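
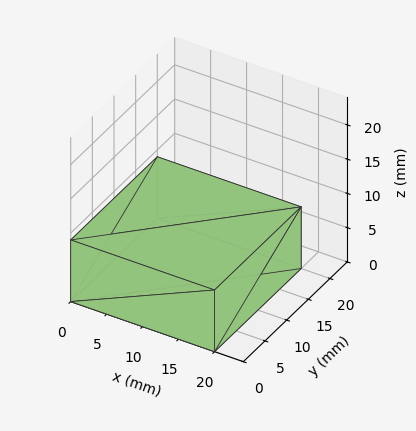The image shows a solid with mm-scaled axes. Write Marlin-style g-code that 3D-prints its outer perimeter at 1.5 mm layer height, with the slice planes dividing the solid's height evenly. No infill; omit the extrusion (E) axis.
Reading the render: the shape is a rectangular box, roughly 20 × 20 mm footprint and 9 mm tall (dimensions read to the nearest mm from the axis ticks). For the g-code, the solid's height is divided into equal slices at the stated Δz and each level perimeter traced with G1 moves after a G0 lift.

; perimeter-only toolpath
G21 ; units = mm
G90 ; absolute positioning
G28 ; home
; layer 1
G0 Z1.5
G0 X0.0 Y0.0
G1 X20.0 Y0.0
G1 X20.0 Y20.0
G1 X0.0 Y20.0
G1 X0.0 Y0.0
; layer 2
G0 Z3.0
G0 X0.0 Y0.0
G1 X20.0 Y0.0
G1 X20.0 Y20.0
G1 X0.0 Y20.0
G1 X0.0 Y0.0
; layer 3
G0 Z4.5
G0 X0.0 Y0.0
G1 X20.0 Y0.0
G1 X20.0 Y20.0
G1 X0.0 Y20.0
G1 X0.0 Y0.0
; layer 4
G0 Z6.0
G0 X0.0 Y0.0
G1 X20.0 Y0.0
G1 X20.0 Y20.0
G1 X0.0 Y20.0
G1 X0.0 Y0.0
; layer 5
G0 Z7.5
G0 X0.0 Y0.0
G1 X20.0 Y0.0
G1 X20.0 Y20.0
G1 X0.0 Y20.0
G1 X0.0 Y0.0
; layer 6
G0 Z9.0
G0 X0.0 Y0.0
G1 X20.0 Y0.0
G1 X20.0 Y20.0
G1 X0.0 Y20.0
G1 X0.0 Y0.0
M2 ; end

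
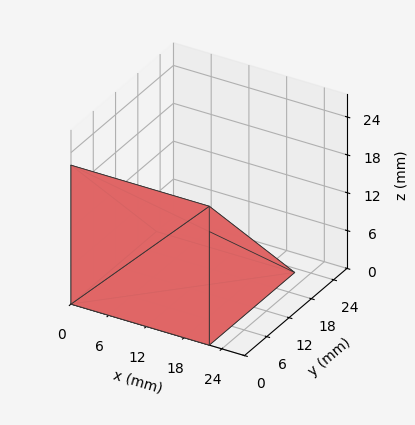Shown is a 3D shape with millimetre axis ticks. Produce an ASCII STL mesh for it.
Reading the render: the shape is a wedge (ramp): 22 × 23 mm base, rising to 22 mm along the y=0 edge and sloping linearly to z=0 at y=23 (dimensions read to the nearest mm from the axis ticks). For the STL, each face is triangulated and given an outward normal.

solid part
  facet normal 0.0000 0.0000 -1.0000
    outer loop
      vertex 22.000 23.000 0.000
      vertex 22.000 0.000 0.000
      vertex 0.000 0.000 0.000
    endloop
  endfacet
  facet normal 0.0000 0.0000 -1.0000
    outer loop
      vertex 0.000 23.000 0.000
      vertex 22.000 23.000 0.000
      vertex 0.000 0.000 0.000
    endloop
  endfacet
  facet normal 0.0000 -1.0000 0.0000
    outer loop
      vertex 0.000 0.000 0.000
      vertex 22.000 0.000 0.000
      vertex 22.000 0.000 22.000
    endloop
  endfacet
  facet normal 0.0000 -1.0000 0.0000
    outer loop
      vertex 0.000 0.000 0.000
      vertex 22.000 0.000 22.000
      vertex 0.000 0.000 22.000
    endloop
  endfacet
  facet normal 0.0000 0.6912 0.7226
    outer loop
      vertex 0.000 0.000 22.000
      vertex 22.000 0.000 22.000
      vertex 22.000 23.000 0.000
    endloop
  endfacet
  facet normal 0.0000 0.6912 0.7226
    outer loop
      vertex 0.000 0.000 22.000
      vertex 22.000 23.000 0.000
      vertex 0.000 23.000 0.000
    endloop
  endfacet
  facet normal -1.0000 0.0000 0.0000
    outer loop
      vertex 0.000 0.000 22.000
      vertex 0.000 23.000 0.000
      vertex 0.000 0.000 0.000
    endloop
  endfacet
  facet normal 1.0000 0.0000 0.0000
    outer loop
      vertex 22.000 0.000 0.000
      vertex 22.000 23.000 0.000
      vertex 22.000 0.000 22.000
    endloop
  endfacet
endsolid part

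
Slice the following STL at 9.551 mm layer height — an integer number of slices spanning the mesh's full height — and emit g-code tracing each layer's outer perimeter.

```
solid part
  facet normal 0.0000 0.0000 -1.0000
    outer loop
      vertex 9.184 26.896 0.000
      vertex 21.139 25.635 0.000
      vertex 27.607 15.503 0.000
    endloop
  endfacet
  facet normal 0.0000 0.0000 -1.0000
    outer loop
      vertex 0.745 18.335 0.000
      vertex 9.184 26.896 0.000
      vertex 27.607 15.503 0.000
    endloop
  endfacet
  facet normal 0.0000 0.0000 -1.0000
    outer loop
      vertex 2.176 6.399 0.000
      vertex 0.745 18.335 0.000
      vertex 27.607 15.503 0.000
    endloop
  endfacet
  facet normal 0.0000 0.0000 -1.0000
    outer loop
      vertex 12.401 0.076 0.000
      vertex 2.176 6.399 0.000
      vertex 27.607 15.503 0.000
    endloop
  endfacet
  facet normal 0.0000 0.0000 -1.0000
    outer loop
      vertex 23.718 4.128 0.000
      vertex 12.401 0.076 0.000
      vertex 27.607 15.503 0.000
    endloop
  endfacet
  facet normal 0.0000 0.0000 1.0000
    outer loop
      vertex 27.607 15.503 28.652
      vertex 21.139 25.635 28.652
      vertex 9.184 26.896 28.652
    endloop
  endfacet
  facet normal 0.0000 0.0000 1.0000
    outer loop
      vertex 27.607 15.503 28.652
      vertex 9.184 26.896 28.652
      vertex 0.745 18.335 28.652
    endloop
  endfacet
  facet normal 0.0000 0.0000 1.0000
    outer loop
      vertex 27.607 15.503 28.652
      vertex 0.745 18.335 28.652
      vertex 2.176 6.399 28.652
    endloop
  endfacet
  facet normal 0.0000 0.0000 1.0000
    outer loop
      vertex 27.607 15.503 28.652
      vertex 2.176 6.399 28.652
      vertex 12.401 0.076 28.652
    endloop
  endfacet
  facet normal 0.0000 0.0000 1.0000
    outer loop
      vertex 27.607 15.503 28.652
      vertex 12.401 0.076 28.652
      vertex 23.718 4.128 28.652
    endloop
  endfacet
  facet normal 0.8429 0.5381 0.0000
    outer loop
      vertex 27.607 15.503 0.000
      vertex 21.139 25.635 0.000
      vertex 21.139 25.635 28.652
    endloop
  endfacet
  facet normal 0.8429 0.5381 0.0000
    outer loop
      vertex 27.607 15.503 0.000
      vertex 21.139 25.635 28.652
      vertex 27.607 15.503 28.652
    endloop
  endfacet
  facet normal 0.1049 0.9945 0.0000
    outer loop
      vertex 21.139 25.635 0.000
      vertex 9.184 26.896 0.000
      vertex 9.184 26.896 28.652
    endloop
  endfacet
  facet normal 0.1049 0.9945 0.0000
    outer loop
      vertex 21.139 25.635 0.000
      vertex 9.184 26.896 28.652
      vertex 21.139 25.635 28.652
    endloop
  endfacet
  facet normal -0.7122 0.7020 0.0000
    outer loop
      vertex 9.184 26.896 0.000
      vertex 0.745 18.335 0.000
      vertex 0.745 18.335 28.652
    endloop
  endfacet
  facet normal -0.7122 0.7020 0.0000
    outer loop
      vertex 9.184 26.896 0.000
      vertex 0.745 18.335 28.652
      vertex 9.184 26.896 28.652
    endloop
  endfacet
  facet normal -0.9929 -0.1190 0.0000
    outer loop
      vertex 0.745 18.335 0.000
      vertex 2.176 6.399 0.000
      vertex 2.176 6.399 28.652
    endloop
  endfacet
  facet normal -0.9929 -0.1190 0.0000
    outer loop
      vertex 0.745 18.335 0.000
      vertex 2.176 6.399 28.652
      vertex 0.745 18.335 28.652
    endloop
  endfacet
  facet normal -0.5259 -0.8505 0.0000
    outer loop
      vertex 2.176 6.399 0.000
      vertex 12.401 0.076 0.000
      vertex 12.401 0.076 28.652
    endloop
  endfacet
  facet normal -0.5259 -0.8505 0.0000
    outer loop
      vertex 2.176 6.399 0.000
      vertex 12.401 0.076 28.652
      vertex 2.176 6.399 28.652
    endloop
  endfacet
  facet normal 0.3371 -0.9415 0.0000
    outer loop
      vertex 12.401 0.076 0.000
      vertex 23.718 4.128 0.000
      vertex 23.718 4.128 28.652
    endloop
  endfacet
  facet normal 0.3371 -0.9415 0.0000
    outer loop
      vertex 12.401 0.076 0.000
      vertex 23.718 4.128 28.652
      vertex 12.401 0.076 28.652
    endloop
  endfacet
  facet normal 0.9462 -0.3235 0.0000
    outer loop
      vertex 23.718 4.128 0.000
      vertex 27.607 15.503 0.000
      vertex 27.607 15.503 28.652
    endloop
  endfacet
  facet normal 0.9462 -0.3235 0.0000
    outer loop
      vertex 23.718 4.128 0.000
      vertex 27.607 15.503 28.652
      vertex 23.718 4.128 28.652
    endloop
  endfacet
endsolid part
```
; perimeter-only toolpath
G21 ; units = mm
G90 ; absolute positioning
G28 ; home
; layer 1
G0 Z9.551
G0 X27.607 Y15.503
G1 X21.139 Y25.635
G1 X9.184 Y26.896
G1 X0.745 Y18.335
G1 X2.176 Y6.399
G1 X12.401 Y0.076
G1 X23.718 Y4.128
G1 X27.607 Y15.503
; layer 2
G0 Z19.101
G0 X27.607 Y15.503
G1 X21.139 Y25.635
G1 X9.184 Y26.896
G1 X0.745 Y18.335
G1 X2.176 Y6.399
G1 X12.401 Y0.076
G1 X23.718 Y4.128
G1 X27.607 Y15.503
; layer 3
G0 Z28.652
G0 X27.607 Y15.503
G1 X21.139 Y25.635
G1 X9.184 Y26.896
G1 X0.745 Y18.335
G1 X2.176 Y6.399
G1 X12.401 Y0.076
G1 X23.718 Y4.128
G1 X27.607 Y15.503
M2 ; end

The solid is a regular 7-sided prism (a cylinder approximated with 7 flat sides), circumscribed radius ≈ 13.9 mm, height ≈ 28.7 mm. Slicing at Δz = 9.551 mm — 3 equal slices spanning the solid's height, so layer i sits at z = i·h/3 — gives 3 non-empty perimeters. Each is a 7-segment closed polygon; G0 lifts to the layer z and rapids to the start vertex, then G1 traces the edges.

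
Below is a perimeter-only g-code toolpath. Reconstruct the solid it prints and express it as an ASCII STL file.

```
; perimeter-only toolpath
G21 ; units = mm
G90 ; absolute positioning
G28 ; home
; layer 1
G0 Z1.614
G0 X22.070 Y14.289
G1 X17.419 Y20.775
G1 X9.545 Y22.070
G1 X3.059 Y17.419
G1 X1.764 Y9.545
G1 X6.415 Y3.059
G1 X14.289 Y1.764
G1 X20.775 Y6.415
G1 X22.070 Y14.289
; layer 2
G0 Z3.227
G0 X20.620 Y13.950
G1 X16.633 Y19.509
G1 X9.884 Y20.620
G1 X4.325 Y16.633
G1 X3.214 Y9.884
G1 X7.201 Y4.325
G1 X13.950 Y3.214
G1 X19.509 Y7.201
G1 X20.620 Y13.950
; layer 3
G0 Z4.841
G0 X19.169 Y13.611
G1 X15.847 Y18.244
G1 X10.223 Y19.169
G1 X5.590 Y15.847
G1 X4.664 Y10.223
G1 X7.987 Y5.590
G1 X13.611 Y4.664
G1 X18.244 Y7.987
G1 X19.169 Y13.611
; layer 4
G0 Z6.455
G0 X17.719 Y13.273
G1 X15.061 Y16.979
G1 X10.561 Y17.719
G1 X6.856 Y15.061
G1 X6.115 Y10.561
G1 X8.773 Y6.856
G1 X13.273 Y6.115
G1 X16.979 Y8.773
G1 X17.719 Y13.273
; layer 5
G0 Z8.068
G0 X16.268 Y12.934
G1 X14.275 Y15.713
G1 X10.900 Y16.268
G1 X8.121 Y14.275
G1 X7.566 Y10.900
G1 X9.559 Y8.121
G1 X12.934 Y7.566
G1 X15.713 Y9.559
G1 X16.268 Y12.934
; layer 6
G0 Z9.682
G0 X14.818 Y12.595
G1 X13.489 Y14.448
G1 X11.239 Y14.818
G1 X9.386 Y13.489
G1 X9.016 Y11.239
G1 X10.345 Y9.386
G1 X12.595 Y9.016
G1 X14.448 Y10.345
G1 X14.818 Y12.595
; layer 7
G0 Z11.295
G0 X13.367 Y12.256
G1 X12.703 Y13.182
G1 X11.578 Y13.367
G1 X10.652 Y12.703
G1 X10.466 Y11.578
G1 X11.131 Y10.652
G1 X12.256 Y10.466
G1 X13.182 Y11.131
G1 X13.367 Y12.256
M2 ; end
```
solid part
  facet normal 0.0000 0.0000 -1.0000
    outer loop
      vertex 9.206 23.521 0.000
      vertex 18.205 22.040 0.000
      vertex 23.521 14.628 0.000
    endloop
  endfacet
  facet normal 0.0000 0.0000 -1.0000
    outer loop
      vertex 1.794 18.205 0.000
      vertex 9.206 23.521 0.000
      vertex 23.521 14.628 0.000
    endloop
  endfacet
  facet normal 0.0000 0.0000 -1.0000
    outer loop
      vertex 0.313 9.206 0.000
      vertex 1.794 18.205 0.000
      vertex 23.521 14.628 0.000
    endloop
  endfacet
  facet normal 0.0000 0.0000 -1.0000
    outer loop
      vertex 5.629 1.794 0.000
      vertex 0.313 9.206 0.000
      vertex 23.521 14.628 0.000
    endloop
  endfacet
  facet normal 0.0000 0.0000 -1.0000
    outer loop
      vertex 14.628 0.313 0.000
      vertex 5.629 1.794 0.000
      vertex 23.521 14.628 0.000
    endloop
  endfacet
  facet normal 0.0000 0.0000 -1.0000
    outer loop
      vertex 22.040 5.629 0.000
      vertex 14.628 0.313 0.000
      vertex 23.521 14.628 0.000
    endloop
  endfacet
  facet normal 0.6183 0.4434 0.6489
    outer loop
      vertex 23.521 14.628 0.000
      vertex 18.205 22.040 0.000
      vertex 11.917 11.917 12.909
    endloop
  endfacet
  facet normal 0.1236 0.7508 0.6489
    outer loop
      vertex 18.205 22.040 0.000
      vertex 9.206 23.521 0.000
      vertex 11.917 11.917 12.909
    endloop
  endfacet
  facet normal -0.4434 0.6183 0.6489
    outer loop
      vertex 9.206 23.521 0.000
      vertex 1.794 18.205 0.000
      vertex 11.917 11.917 12.909
    endloop
  endfacet
  facet normal -0.7508 0.1236 0.6489
    outer loop
      vertex 1.794 18.205 0.000
      vertex 0.313 9.206 0.000
      vertex 11.917 11.917 12.909
    endloop
  endfacet
  facet normal -0.6183 -0.4434 0.6489
    outer loop
      vertex 0.313 9.206 0.000
      vertex 5.629 1.794 0.000
      vertex 11.917 11.917 12.909
    endloop
  endfacet
  facet normal -0.1236 -0.7508 0.6489
    outer loop
      vertex 5.629 1.794 0.000
      vertex 14.628 0.313 0.000
      vertex 11.917 11.917 12.909
    endloop
  endfacet
  facet normal 0.4434 -0.6183 0.6489
    outer loop
      vertex 14.628 0.313 0.000
      vertex 22.040 5.629 0.000
      vertex 11.917 11.917 12.909
    endloop
  endfacet
  facet normal 0.7508 -0.1236 0.6489
    outer loop
      vertex 22.040 5.629 0.000
      vertex 23.521 14.628 0.000
      vertex 11.917 11.917 12.909
    endloop
  endfacet
endsolid part

The G0 Z moves step by Δz≈1.614 mm. The G1 loops shrink linearly with z, so the solid tapers from its base footprint up to z≈12.9. Closing with a flat bottom cap and the tapered top and triangulating gives 14 facets — a regular 8-sided pyramid, base circumscribed radius ≈ 11.9 mm, apex at z ≈ 12.9 mm.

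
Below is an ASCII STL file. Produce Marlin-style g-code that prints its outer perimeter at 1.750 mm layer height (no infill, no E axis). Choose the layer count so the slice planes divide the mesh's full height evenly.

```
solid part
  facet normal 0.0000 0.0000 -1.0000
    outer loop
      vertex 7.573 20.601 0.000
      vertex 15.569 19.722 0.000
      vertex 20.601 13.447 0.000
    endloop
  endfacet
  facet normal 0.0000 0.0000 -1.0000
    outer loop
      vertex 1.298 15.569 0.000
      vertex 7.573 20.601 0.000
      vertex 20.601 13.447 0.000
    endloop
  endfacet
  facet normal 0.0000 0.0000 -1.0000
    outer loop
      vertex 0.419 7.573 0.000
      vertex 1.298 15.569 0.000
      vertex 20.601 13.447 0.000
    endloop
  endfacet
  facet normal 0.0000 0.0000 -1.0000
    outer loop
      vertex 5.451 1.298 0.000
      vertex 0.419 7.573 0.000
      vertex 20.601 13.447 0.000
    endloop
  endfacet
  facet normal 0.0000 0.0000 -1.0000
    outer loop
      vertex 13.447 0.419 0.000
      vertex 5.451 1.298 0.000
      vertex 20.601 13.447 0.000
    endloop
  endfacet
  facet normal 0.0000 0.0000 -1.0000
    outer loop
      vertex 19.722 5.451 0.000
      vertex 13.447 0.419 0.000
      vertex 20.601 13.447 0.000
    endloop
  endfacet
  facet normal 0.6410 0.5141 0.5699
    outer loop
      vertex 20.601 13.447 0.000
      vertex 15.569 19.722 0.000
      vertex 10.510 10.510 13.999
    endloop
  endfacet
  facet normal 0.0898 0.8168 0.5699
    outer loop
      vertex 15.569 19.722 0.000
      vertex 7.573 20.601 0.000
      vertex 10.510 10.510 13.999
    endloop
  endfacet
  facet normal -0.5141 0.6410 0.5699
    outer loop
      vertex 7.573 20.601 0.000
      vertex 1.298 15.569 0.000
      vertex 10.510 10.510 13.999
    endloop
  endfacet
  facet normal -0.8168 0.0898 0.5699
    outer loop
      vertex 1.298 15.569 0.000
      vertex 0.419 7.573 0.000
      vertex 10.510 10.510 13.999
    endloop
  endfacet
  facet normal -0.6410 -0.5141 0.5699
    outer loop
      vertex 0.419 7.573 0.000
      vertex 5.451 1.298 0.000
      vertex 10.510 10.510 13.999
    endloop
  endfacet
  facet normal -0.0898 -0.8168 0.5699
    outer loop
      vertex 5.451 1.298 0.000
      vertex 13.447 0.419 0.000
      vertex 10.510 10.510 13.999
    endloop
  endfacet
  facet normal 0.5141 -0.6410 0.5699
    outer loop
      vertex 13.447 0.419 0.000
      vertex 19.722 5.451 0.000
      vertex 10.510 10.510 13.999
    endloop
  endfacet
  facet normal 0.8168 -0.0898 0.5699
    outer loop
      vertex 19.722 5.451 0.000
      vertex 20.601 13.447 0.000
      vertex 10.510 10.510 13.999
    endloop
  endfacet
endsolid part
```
; perimeter-only toolpath
G21 ; units = mm
G90 ; absolute positioning
G28 ; home
; layer 1
G0 Z1.750
G0 X19.340 Y13.080
G1 X14.937 Y18.570
G1 X7.940 Y19.340
G1 X2.450 Y14.937
G1 X1.680 Y7.940
G1 X6.083 Y2.450
G1 X13.080 Y1.680
G1 X18.570 Y6.083
G1 X19.340 Y13.080
; layer 2
G0 Z3.500
G0 X18.078 Y12.713
G1 X14.304 Y17.419
G1 X8.307 Y18.078
G1 X3.601 Y14.304
G1 X2.942 Y8.307
G1 X6.716 Y3.601
G1 X12.713 Y2.942
G1 X17.419 Y6.716
G1 X18.078 Y12.713
; layer 3
G0 Z5.250
G0 X16.817 Y12.346
G1 X13.672 Y16.268
G1 X8.674 Y16.817
G1 X4.753 Y13.672
G1 X4.203 Y8.674
G1 X7.348 Y4.753
G1 X12.346 Y4.203
G1 X16.268 Y7.348
G1 X16.817 Y12.346
; layer 4
G0 Z7.000
G0 X15.555 Y11.979
G1 X13.040 Y15.116
G1 X9.041 Y15.555
G1 X5.904 Y13.040
G1 X5.465 Y9.041
G1 X7.980 Y5.904
G1 X11.979 Y5.465
G1 X15.116 Y7.980
G1 X15.555 Y11.979
; layer 5
G0 Z8.749
G0 X14.294 Y11.611
G1 X12.407 Y13.965
G1 X9.409 Y14.294
G1 X7.055 Y12.407
G1 X6.726 Y9.409
G1 X8.613 Y7.055
G1 X11.611 Y6.726
G1 X13.965 Y8.613
G1 X14.294 Y11.611
; layer 6
G0 Z10.499
G0 X13.033 Y11.244
G1 X11.775 Y12.813
G1 X9.776 Y13.033
G1 X8.207 Y11.775
G1 X7.987 Y9.776
G1 X9.245 Y8.207
G1 X11.244 Y7.987
G1 X12.813 Y9.245
G1 X13.033 Y11.244
; layer 7
G0 Z12.249
G0 X11.771 Y10.877
G1 X11.142 Y11.662
G1 X10.143 Y11.771
G1 X9.358 Y11.142
G1 X9.249 Y10.143
G1 X9.878 Y9.358
G1 X10.877 Y9.249
G1 X11.662 Y9.878
G1 X11.771 Y10.877
M2 ; end

The solid is a regular 8-sided pyramid, base circumscribed radius ≈ 10.5 mm, apex at z ≈ 14 mm. Slicing at Δz = 1.750 mm — 8 equal slices spanning the solid's height, so layer i sits at z = i·h/8 — gives 7 non-empty perimeters. Each is a 8-segment closed polygon; G0 lifts to the layer z and rapids to the start vertex, then G1 traces the edges. The cross-section shrinks linearly with z (the slice at the apex is degenerate and omitted).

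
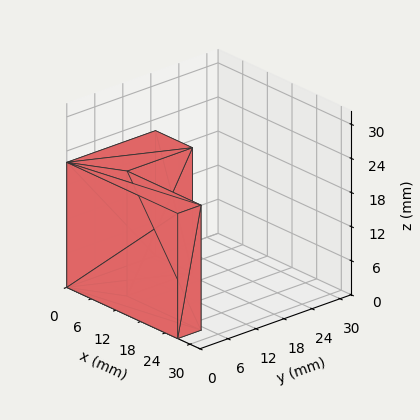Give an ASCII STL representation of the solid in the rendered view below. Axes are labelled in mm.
Reading the render: the shape is an L-shaped prism: outer 27 × 19 mm, arm thicknesses ≈ 5 mm (horizontal) and 9 mm (vertical), extruded 22 mm in z (dimensions read to the nearest mm from the axis ticks). For the STL, each face is triangulated and given an outward normal.

solid part
  facet normal 0.0000 0.0000 -1.0000
    outer loop
      vertex 27.0 5.0 0.0
      vertex 27.0 0.0 0.0
      vertex 0.0 0.0 0.0
    endloop
  endfacet
  facet normal 0.0000 0.0000 -1.0000
    outer loop
      vertex 9.0 5.0 0.0
      vertex 27.0 5.0 0.0
      vertex 0.0 0.0 0.0
    endloop
  endfacet
  facet normal 0.0000 0.0000 -1.0000
    outer loop
      vertex 9.0 19.0 0.0
      vertex 9.0 5.0 0.0
      vertex 0.0 0.0 0.0
    endloop
  endfacet
  facet normal 0.0000 0.0000 -1.0000
    outer loop
      vertex 0.0 19.0 0.0
      vertex 9.0 19.0 0.0
      vertex 0.0 0.0 0.0
    endloop
  endfacet
  facet normal 0.0000 0.0000 1.0000
    outer loop
      vertex 0.0 0.0 22.0
      vertex 27.0 0.0 22.0
      vertex 27.0 5.0 22.0
    endloop
  endfacet
  facet normal 0.0000 0.0000 1.0000
    outer loop
      vertex 0.0 0.0 22.0
      vertex 27.0 5.0 22.0
      vertex 9.0 5.0 22.0
    endloop
  endfacet
  facet normal 0.0000 0.0000 1.0000
    outer loop
      vertex 0.0 0.0 22.0
      vertex 9.0 5.0 22.0
      vertex 9.0 19.0 22.0
    endloop
  endfacet
  facet normal 0.0000 0.0000 1.0000
    outer loop
      vertex 0.0 0.0 22.0
      vertex 9.0 19.0 22.0
      vertex 0.0 19.0 22.0
    endloop
  endfacet
  facet normal 0.0000 -1.0000 0.0000
    outer loop
      vertex 0.0 0.0 0.0
      vertex 27.0 0.0 0.0
      vertex 27.0 0.0 22.0
    endloop
  endfacet
  facet normal 0.0000 -1.0000 0.0000
    outer loop
      vertex 0.0 0.0 0.0
      vertex 27.0 0.0 22.0
      vertex 0.0 0.0 22.0
    endloop
  endfacet
  facet normal 1.0000 0.0000 0.0000
    outer loop
      vertex 27.0 0.0 0.0
      vertex 27.0 5.0 0.0
      vertex 27.0 5.0 22.0
    endloop
  endfacet
  facet normal 1.0000 0.0000 0.0000
    outer loop
      vertex 27.0 0.0 0.0
      vertex 27.0 5.0 22.0
      vertex 27.0 0.0 22.0
    endloop
  endfacet
  facet normal 0.0000 1.0000 0.0000
    outer loop
      vertex 27.0 5.0 0.0
      vertex 9.0 5.0 0.0
      vertex 9.0 5.0 22.0
    endloop
  endfacet
  facet normal 0.0000 1.0000 0.0000
    outer loop
      vertex 27.0 5.0 0.0
      vertex 9.0 5.0 22.0
      vertex 27.0 5.0 22.0
    endloop
  endfacet
  facet normal 1.0000 0.0000 0.0000
    outer loop
      vertex 9.0 5.0 0.0
      vertex 9.0 19.0 0.0
      vertex 9.0 19.0 22.0
    endloop
  endfacet
  facet normal 1.0000 0.0000 0.0000
    outer loop
      vertex 9.0 5.0 0.0
      vertex 9.0 19.0 22.0
      vertex 9.0 5.0 22.0
    endloop
  endfacet
  facet normal 0.0000 1.0000 0.0000
    outer loop
      vertex 9.0 19.0 0.0
      vertex 0.0 19.0 0.0
      vertex 0.0 19.0 22.0
    endloop
  endfacet
  facet normal 0.0000 1.0000 0.0000
    outer loop
      vertex 9.0 19.0 0.0
      vertex 0.0 19.0 22.0
      vertex 9.0 19.0 22.0
    endloop
  endfacet
  facet normal -1.0000 0.0000 0.0000
    outer loop
      vertex 0.0 19.0 0.0
      vertex 0.0 0.0 0.0
      vertex 0.0 0.0 22.0
    endloop
  endfacet
  facet normal -1.0000 0.0000 0.0000
    outer loop
      vertex 0.0 19.0 0.0
      vertex 0.0 0.0 22.0
      vertex 0.0 19.0 22.0
    endloop
  endfacet
endsolid part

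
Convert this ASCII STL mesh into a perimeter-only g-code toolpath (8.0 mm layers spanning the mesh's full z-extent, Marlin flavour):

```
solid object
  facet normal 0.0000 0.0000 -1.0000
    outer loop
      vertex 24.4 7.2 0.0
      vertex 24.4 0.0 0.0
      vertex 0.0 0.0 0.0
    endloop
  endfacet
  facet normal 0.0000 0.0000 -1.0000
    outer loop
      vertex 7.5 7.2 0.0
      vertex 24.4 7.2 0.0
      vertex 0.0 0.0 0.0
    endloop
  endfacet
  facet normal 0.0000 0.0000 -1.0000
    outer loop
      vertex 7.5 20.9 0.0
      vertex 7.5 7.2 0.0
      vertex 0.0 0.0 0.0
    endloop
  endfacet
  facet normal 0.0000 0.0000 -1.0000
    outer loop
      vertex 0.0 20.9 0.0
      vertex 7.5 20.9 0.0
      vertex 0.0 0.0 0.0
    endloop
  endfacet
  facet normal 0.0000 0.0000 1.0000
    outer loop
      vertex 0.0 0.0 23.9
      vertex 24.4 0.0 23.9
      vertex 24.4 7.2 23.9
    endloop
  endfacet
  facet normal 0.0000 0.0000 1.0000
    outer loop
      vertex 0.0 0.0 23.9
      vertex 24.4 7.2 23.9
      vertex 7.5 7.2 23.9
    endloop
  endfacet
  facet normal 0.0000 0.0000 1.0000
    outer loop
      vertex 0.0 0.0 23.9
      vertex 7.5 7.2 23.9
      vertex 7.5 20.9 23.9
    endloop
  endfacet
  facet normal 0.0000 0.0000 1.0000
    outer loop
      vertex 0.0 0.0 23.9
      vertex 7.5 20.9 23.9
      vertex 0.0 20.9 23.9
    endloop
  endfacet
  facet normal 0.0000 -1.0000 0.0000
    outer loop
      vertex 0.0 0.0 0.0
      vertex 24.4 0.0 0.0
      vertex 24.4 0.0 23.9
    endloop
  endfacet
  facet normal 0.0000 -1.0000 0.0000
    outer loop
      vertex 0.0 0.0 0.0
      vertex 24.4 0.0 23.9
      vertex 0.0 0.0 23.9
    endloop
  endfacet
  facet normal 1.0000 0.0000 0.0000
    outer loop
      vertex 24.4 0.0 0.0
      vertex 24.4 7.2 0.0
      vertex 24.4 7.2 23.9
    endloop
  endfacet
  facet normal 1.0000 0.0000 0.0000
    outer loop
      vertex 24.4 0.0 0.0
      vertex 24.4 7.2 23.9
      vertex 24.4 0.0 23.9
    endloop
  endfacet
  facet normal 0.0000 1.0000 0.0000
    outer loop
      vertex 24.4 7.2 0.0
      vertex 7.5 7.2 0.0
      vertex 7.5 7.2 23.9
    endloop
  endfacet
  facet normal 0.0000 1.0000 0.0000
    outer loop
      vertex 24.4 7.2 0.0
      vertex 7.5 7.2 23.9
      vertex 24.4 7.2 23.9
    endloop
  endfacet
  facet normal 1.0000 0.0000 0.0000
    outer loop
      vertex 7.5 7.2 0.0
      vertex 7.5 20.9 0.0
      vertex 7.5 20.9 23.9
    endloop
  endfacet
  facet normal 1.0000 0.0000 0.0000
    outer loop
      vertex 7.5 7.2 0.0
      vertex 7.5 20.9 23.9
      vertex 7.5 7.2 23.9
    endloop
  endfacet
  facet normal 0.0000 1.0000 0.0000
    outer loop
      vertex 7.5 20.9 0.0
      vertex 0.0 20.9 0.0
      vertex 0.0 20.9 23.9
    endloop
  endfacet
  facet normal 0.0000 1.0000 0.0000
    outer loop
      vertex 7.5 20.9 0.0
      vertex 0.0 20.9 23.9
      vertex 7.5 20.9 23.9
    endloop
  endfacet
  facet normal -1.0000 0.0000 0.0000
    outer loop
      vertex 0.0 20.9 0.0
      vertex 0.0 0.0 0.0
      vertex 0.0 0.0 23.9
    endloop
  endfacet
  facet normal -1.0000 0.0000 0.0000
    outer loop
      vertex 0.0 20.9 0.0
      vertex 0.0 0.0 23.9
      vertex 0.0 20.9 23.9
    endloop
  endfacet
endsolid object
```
; perimeter-only toolpath
G21 ; units = mm
G90 ; absolute positioning
G28 ; home
; layer 1
G0 Z8.0
G0 X0.0 Y0.0
G1 X24.4 Y0.0
G1 X24.4 Y7.2
G1 X7.5 Y7.2
G1 X7.5 Y20.9
G1 X0.0 Y20.9
G1 X0.0 Y0.0
; layer 2
G0 Z15.9
G0 X0.0 Y0.0
G1 X24.4 Y0.0
G1 X24.4 Y7.2
G1 X7.5 Y7.2
G1 X7.5 Y20.9
G1 X0.0 Y20.9
G1 X0.0 Y0.0
; layer 3
G0 Z23.9
G0 X0.0 Y0.0
G1 X24.4 Y0.0
G1 X24.4 Y7.2
G1 X7.5 Y7.2
G1 X7.5 Y20.9
G1 X0.0 Y20.9
G1 X0.0 Y0.0
M2 ; end

The solid is an L-shaped prism: outer 24.4 × 20.9 mm, arm thicknesses ≈ 7.2 mm (horizontal) and 7.5 mm (vertical), extruded 23.9 mm in z. Slicing at Δz = 8.0 mm — 3 equal slices spanning the solid's height, so layer i sits at z = i·h/3 — gives 3 non-empty perimeters. Each is a 6-segment closed polygon; G0 lifts to the layer z and rapids to the start vertex, then G1 traces the edges.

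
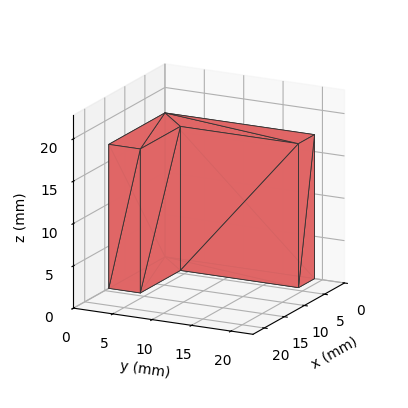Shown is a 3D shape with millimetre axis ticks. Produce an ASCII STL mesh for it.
Reading the render: the shape is an L-shaped prism: outer 14 × 19 mm, arm thicknesses ≈ 4 mm (horizontal) and 4 mm (vertical), extruded 17 mm in z (dimensions read to the nearest mm from the axis ticks). For the STL, each face is triangulated and given an outward normal.

solid part
  facet normal 0.0000 0.0000 -1.0000
    outer loop
      vertex 14.0 4.0 0.0
      vertex 14.0 0.0 0.0
      vertex 0.0 0.0 0.0
    endloop
  endfacet
  facet normal 0.0000 0.0000 -1.0000
    outer loop
      vertex 4.0 4.0 0.0
      vertex 14.0 4.0 0.0
      vertex 0.0 0.0 0.0
    endloop
  endfacet
  facet normal 0.0000 0.0000 -1.0000
    outer loop
      vertex 4.0 19.0 0.0
      vertex 4.0 4.0 0.0
      vertex 0.0 0.0 0.0
    endloop
  endfacet
  facet normal 0.0000 0.0000 -1.0000
    outer loop
      vertex 0.0 19.0 0.0
      vertex 4.0 19.0 0.0
      vertex 0.0 0.0 0.0
    endloop
  endfacet
  facet normal 0.0000 0.0000 1.0000
    outer loop
      vertex 0.0 0.0 17.0
      vertex 14.0 0.0 17.0
      vertex 14.0 4.0 17.0
    endloop
  endfacet
  facet normal 0.0000 0.0000 1.0000
    outer loop
      vertex 0.0 0.0 17.0
      vertex 14.0 4.0 17.0
      vertex 4.0 4.0 17.0
    endloop
  endfacet
  facet normal 0.0000 0.0000 1.0000
    outer loop
      vertex 0.0 0.0 17.0
      vertex 4.0 4.0 17.0
      vertex 4.0 19.0 17.0
    endloop
  endfacet
  facet normal 0.0000 0.0000 1.0000
    outer loop
      vertex 0.0 0.0 17.0
      vertex 4.0 19.0 17.0
      vertex 0.0 19.0 17.0
    endloop
  endfacet
  facet normal 0.0000 -1.0000 0.0000
    outer loop
      vertex 0.0 0.0 0.0
      vertex 14.0 0.0 0.0
      vertex 14.0 0.0 17.0
    endloop
  endfacet
  facet normal 0.0000 -1.0000 0.0000
    outer loop
      vertex 0.0 0.0 0.0
      vertex 14.0 0.0 17.0
      vertex 0.0 0.0 17.0
    endloop
  endfacet
  facet normal 1.0000 0.0000 0.0000
    outer loop
      vertex 14.0 0.0 0.0
      vertex 14.0 4.0 0.0
      vertex 14.0 4.0 17.0
    endloop
  endfacet
  facet normal 1.0000 0.0000 0.0000
    outer loop
      vertex 14.0 0.0 0.0
      vertex 14.0 4.0 17.0
      vertex 14.0 0.0 17.0
    endloop
  endfacet
  facet normal 0.0000 1.0000 0.0000
    outer loop
      vertex 14.0 4.0 0.0
      vertex 4.0 4.0 0.0
      vertex 4.0 4.0 17.0
    endloop
  endfacet
  facet normal 0.0000 1.0000 0.0000
    outer loop
      vertex 14.0 4.0 0.0
      vertex 4.0 4.0 17.0
      vertex 14.0 4.0 17.0
    endloop
  endfacet
  facet normal 1.0000 0.0000 0.0000
    outer loop
      vertex 4.0 4.0 0.0
      vertex 4.0 19.0 0.0
      vertex 4.0 19.0 17.0
    endloop
  endfacet
  facet normal 1.0000 0.0000 0.0000
    outer loop
      vertex 4.0 4.0 0.0
      vertex 4.0 19.0 17.0
      vertex 4.0 4.0 17.0
    endloop
  endfacet
  facet normal 0.0000 1.0000 0.0000
    outer loop
      vertex 4.0 19.0 0.0
      vertex 0.0 19.0 0.0
      vertex 0.0 19.0 17.0
    endloop
  endfacet
  facet normal 0.0000 1.0000 0.0000
    outer loop
      vertex 4.0 19.0 0.0
      vertex 0.0 19.0 17.0
      vertex 4.0 19.0 17.0
    endloop
  endfacet
  facet normal -1.0000 0.0000 0.0000
    outer loop
      vertex 0.0 19.0 0.0
      vertex 0.0 0.0 0.0
      vertex 0.0 0.0 17.0
    endloop
  endfacet
  facet normal -1.0000 0.0000 0.0000
    outer loop
      vertex 0.0 19.0 0.0
      vertex 0.0 0.0 17.0
      vertex 0.0 19.0 17.0
    endloop
  endfacet
endsolid part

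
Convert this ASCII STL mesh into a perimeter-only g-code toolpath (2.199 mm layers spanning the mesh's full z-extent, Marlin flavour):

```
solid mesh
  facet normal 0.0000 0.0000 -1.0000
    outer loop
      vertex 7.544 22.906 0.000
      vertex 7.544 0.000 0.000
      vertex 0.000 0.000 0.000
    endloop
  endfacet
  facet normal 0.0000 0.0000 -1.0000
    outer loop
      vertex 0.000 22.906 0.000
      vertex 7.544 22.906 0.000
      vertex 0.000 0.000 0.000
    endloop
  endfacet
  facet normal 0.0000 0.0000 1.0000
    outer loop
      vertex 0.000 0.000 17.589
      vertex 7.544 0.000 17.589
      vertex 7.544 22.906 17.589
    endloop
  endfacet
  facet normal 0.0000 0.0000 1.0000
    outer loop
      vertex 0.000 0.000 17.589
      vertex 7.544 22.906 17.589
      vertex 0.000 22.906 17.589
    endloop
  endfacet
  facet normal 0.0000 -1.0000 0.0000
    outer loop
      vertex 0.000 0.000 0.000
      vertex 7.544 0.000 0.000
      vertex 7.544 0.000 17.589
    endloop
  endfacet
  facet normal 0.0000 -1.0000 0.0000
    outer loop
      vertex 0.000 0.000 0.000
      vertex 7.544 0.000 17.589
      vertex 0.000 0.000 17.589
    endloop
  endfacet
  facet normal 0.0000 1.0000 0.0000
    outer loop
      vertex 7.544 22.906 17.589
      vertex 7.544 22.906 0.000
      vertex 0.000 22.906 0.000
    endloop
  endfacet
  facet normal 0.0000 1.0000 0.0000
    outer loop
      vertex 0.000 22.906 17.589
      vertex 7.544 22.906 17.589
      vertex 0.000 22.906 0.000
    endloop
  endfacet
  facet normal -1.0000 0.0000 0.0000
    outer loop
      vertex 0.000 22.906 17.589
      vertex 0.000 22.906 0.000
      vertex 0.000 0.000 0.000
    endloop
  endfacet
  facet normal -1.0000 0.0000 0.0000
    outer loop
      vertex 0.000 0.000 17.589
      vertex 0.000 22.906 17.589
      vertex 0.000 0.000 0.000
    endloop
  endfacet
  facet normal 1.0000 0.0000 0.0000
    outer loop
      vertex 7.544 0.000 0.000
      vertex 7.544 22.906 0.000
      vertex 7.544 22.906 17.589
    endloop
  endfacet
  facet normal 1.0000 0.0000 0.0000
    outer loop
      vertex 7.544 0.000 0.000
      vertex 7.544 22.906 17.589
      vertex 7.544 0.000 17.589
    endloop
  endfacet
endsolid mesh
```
; perimeter-only toolpath
G21 ; units = mm
G90 ; absolute positioning
G28 ; home
; layer 1
G0 Z2.199
G0 X0.000 Y0.000
G1 X7.544 Y0.000
G1 X7.544 Y22.906
G1 X0.000 Y22.906
G1 X0.000 Y0.000
; layer 2
G0 Z4.397
G0 X0.000 Y0.000
G1 X7.544 Y0.000
G1 X7.544 Y22.906
G1 X0.000 Y22.906
G1 X0.000 Y0.000
; layer 3
G0 Z6.596
G0 X0.000 Y0.000
G1 X7.544 Y0.000
G1 X7.544 Y22.906
G1 X0.000 Y22.906
G1 X0.000 Y0.000
; layer 4
G0 Z8.794
G0 X0.000 Y0.000
G1 X7.544 Y0.000
G1 X7.544 Y22.906
G1 X0.000 Y22.906
G1 X0.000 Y0.000
; layer 5
G0 Z10.993
G0 X0.000 Y0.000
G1 X7.544 Y0.000
G1 X7.544 Y22.906
G1 X0.000 Y22.906
G1 X0.000 Y0.000
; layer 6
G0 Z13.192
G0 X0.000 Y0.000
G1 X7.544 Y0.000
G1 X7.544 Y22.906
G1 X0.000 Y22.906
G1 X0.000 Y0.000
; layer 7
G0 Z15.390
G0 X0.000 Y0.000
G1 X7.544 Y0.000
G1 X7.544 Y22.906
G1 X0.000 Y22.906
G1 X0.000 Y0.000
; layer 8
G0 Z17.589
G0 X0.000 Y0.000
G1 X7.544 Y0.000
G1 X7.544 Y22.906
G1 X0.000 Y22.906
G1 X0.000 Y0.000
M2 ; end

The solid is a rectangular box, roughly 7.54 × 22.9 mm footprint and 17.6 mm tall. Slicing at Δz = 2.199 mm — 8 equal slices spanning the solid's height, so layer i sits at z = i·h/8 — gives 8 non-empty perimeters. Each is a 4-segment closed polygon; G0 lifts to the layer z and rapids to the start vertex, then G1 traces the edges.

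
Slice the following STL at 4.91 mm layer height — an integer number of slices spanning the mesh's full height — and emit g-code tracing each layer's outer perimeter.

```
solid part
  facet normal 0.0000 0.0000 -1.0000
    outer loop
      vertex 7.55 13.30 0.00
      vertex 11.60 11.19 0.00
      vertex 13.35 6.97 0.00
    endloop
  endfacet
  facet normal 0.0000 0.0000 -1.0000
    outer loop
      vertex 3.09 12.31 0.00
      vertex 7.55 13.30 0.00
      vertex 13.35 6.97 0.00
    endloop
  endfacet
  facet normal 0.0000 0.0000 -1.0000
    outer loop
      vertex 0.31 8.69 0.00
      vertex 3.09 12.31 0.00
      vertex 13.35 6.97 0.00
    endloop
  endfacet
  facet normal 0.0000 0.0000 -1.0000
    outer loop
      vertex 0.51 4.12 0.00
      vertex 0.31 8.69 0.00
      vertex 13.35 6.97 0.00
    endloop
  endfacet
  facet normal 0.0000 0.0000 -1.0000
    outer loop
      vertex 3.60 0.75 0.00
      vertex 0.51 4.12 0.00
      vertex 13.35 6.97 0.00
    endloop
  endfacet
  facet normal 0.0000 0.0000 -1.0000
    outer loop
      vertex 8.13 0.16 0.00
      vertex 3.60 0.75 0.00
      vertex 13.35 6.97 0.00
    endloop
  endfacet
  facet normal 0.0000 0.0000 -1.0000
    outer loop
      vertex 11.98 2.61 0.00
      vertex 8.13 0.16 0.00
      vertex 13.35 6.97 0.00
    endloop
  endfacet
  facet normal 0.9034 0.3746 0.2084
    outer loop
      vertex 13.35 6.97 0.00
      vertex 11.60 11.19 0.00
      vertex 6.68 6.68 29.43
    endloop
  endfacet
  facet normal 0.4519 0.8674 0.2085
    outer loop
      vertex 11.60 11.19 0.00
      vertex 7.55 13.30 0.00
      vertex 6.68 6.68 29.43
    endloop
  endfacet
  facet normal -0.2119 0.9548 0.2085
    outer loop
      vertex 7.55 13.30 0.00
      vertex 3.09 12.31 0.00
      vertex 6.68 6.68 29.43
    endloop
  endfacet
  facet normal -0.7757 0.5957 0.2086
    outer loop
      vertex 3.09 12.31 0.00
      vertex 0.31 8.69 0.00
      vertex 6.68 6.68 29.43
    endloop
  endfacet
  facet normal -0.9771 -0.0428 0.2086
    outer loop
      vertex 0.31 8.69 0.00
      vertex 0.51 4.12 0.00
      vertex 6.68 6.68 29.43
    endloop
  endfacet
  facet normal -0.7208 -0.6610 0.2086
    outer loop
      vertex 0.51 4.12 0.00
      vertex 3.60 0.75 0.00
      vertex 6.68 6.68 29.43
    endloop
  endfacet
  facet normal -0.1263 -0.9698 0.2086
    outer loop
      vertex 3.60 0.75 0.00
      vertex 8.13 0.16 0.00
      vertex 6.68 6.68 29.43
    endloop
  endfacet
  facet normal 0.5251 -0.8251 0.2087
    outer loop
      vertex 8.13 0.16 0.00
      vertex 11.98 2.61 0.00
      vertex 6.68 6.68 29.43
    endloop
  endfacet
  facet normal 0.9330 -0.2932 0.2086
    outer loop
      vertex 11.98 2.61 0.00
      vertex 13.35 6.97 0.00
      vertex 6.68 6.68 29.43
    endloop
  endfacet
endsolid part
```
; perimeter-only toolpath
G21 ; units = mm
G90 ; absolute positioning
G28 ; home
; layer 1
G0 Z4.91
G0 X12.24 Y6.92
G1 X10.78 Y10.44
G1 X7.40 Y12.20
G1 X3.69 Y11.37
G1 X1.37 Y8.35
G1 X1.54 Y4.55
G1 X4.11 Y1.74
G1 X7.89 Y1.25
G1 X11.10 Y3.29
G1 X12.24 Y6.92
; layer 2
G0 Z9.81
G0 X11.13 Y6.87
G1 X9.96 Y9.69
G1 X7.26 Y11.09
G1 X4.29 Y10.43
G1 X2.43 Y8.02
G1 X2.57 Y4.97
G1 X4.63 Y2.73
G1 X7.65 Y2.33
G1 X10.21 Y3.97
G1 X11.13 Y6.87
; layer 3
G0 Z14.71
G0 X10.02 Y6.82
G1 X9.14 Y8.93
G1 X7.12 Y9.99
G1 X4.88 Y9.50
G1 X3.49 Y7.68
G1 X3.59 Y5.40
G1 X5.14 Y3.71
G1 X7.41 Y3.42
G1 X9.33 Y4.64
G1 X10.02 Y6.82
; layer 4
G0 Z19.62
G0 X8.90 Y6.78
G1 X8.32 Y8.18
G1 X6.97 Y8.89
G1 X5.48 Y8.56
G1 X4.56 Y7.35
G1 X4.62 Y5.83
G1 X5.65 Y4.70
G1 X7.16 Y4.51
G1 X8.45 Y5.32
G1 X8.90 Y6.78
; layer 5
G0 Z24.53
G0 X7.79 Y6.73
G1 X7.50 Y7.43
G1 X6.82 Y7.78
G1 X6.08 Y7.62
G1 X5.62 Y7.01
G1 X5.65 Y6.25
G1 X6.17 Y5.69
G1 X6.92 Y5.59
G1 X7.56 Y6.00
G1 X7.79 Y6.73
M2 ; end

The solid is a regular 9-sided pyramid, base circumscribed radius ≈ 6.68 mm, apex at z ≈ 29.4 mm. Slicing at Δz = 4.91 mm — 6 equal slices spanning the solid's height, so layer i sits at z = i·h/6 — gives 5 non-empty perimeters. Each is a 9-segment closed polygon; G0 lifts to the layer z and rapids to the start vertex, then G1 traces the edges. The cross-section shrinks linearly with z (the slice at the apex is degenerate and omitted).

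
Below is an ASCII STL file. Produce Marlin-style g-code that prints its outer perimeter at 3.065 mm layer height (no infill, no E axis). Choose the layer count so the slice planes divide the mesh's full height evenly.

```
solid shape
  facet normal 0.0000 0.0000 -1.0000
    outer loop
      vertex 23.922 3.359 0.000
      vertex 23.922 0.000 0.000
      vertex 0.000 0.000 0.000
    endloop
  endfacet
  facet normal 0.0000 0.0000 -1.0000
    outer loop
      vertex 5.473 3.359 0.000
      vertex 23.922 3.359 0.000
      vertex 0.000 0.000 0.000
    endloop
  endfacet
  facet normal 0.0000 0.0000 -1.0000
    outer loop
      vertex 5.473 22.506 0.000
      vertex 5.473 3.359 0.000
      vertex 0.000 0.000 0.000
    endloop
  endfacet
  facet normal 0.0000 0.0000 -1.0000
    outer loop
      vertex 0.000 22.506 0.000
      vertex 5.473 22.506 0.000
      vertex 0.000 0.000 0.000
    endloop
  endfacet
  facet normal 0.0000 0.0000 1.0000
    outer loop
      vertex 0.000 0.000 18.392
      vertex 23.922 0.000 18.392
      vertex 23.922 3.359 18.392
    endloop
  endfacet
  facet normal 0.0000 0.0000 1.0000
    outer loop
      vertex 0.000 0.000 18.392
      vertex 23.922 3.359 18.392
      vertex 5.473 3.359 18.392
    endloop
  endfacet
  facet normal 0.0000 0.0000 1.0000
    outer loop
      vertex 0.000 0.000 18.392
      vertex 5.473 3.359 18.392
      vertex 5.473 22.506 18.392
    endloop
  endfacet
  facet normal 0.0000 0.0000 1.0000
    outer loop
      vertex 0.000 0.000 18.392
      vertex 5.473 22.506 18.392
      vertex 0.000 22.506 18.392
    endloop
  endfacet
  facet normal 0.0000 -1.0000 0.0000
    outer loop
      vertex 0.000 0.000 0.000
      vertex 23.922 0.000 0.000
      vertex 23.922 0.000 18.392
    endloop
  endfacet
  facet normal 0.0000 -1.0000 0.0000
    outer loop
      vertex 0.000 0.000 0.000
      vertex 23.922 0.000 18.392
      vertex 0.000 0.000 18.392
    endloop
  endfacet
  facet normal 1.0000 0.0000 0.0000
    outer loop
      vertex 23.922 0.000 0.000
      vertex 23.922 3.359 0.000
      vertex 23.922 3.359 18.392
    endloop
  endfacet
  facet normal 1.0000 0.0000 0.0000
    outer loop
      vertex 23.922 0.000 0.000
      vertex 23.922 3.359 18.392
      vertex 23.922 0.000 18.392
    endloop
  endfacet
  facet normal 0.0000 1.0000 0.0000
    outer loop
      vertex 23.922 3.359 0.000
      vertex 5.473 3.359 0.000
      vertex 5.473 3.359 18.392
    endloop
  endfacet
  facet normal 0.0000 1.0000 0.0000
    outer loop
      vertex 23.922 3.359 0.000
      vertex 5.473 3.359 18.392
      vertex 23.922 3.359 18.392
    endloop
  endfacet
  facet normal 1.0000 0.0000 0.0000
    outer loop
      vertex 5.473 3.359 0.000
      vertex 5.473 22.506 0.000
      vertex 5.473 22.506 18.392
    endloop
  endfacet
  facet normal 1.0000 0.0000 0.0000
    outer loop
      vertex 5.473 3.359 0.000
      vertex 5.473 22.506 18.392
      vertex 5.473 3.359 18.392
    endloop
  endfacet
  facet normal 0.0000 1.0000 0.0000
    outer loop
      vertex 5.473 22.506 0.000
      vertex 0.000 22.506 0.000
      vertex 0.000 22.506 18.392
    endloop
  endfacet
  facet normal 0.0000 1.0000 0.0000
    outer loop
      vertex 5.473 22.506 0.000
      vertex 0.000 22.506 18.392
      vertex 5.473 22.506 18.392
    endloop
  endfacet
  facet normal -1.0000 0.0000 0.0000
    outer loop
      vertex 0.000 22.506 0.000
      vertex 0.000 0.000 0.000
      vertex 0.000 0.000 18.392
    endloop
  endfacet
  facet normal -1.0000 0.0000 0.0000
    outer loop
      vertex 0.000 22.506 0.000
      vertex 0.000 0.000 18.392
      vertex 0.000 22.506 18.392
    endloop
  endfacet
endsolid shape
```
; perimeter-only toolpath
G21 ; units = mm
G90 ; absolute positioning
G28 ; home
; layer 1
G0 Z3.065
G0 X0.000 Y0.000
G1 X23.922 Y0.000
G1 X23.922 Y3.359
G1 X5.473 Y3.359
G1 X5.473 Y22.506
G1 X0.000 Y22.506
G1 X0.000 Y0.000
; layer 2
G0 Z6.131
G0 X0.000 Y0.000
G1 X23.922 Y0.000
G1 X23.922 Y3.359
G1 X5.473 Y3.359
G1 X5.473 Y22.506
G1 X0.000 Y22.506
G1 X0.000 Y0.000
; layer 3
G0 Z9.196
G0 X0.000 Y0.000
G1 X23.922 Y0.000
G1 X23.922 Y3.359
G1 X5.473 Y3.359
G1 X5.473 Y22.506
G1 X0.000 Y22.506
G1 X0.000 Y0.000
; layer 4
G0 Z12.261
G0 X0.000 Y0.000
G1 X23.922 Y0.000
G1 X23.922 Y3.359
G1 X5.473 Y3.359
G1 X5.473 Y22.506
G1 X0.000 Y22.506
G1 X0.000 Y0.000
; layer 5
G0 Z15.327
G0 X0.000 Y0.000
G1 X23.922 Y0.000
G1 X23.922 Y3.359
G1 X5.473 Y3.359
G1 X5.473 Y22.506
G1 X0.000 Y22.506
G1 X0.000 Y0.000
; layer 6
G0 Z18.392
G0 X0.000 Y0.000
G1 X23.922 Y0.000
G1 X23.922 Y3.359
G1 X5.473 Y3.359
G1 X5.473 Y22.506
G1 X0.000 Y22.506
G1 X0.000 Y0.000
M2 ; end

The solid is an L-shaped prism: outer 23.9 × 22.5 mm, arm thicknesses ≈ 3.36 mm (horizontal) and 5.47 mm (vertical), extruded 18.4 mm in z. Slicing at Δz = 3.065 mm — 6 equal slices spanning the solid's height, so layer i sits at z = i·h/6 — gives 6 non-empty perimeters. Each is a 6-segment closed polygon; G0 lifts to the layer z and rapids to the start vertex, then G1 traces the edges.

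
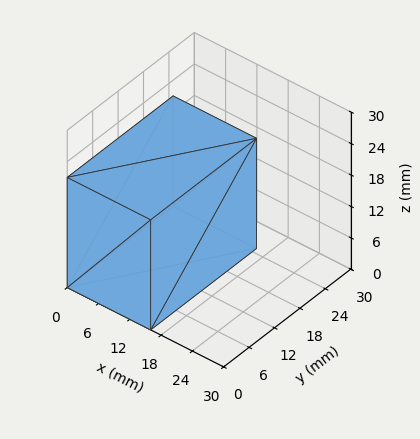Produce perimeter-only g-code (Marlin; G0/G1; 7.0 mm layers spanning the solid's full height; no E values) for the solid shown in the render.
Reading the render: the shape is a rectangular box, roughly 16 × 25 mm footprint and 21 mm tall (dimensions read to the nearest mm from the axis ticks). For the g-code, the solid's height is divided into equal slices at the stated Δz and each level perimeter traced with G1 moves after a G0 lift.

; perimeter-only toolpath
G21 ; units = mm
G90 ; absolute positioning
G28 ; home
; layer 1
G0 Z7.0
G0 X0.0 Y0.0
G1 X16.0 Y0.0
G1 X16.0 Y25.0
G1 X0.0 Y25.0
G1 X0.0 Y0.0
; layer 2
G0 Z14.0
G0 X0.0 Y0.0
G1 X16.0 Y0.0
G1 X16.0 Y25.0
G1 X0.0 Y25.0
G1 X0.0 Y0.0
; layer 3
G0 Z21.0
G0 X0.0 Y0.0
G1 X16.0 Y0.0
G1 X16.0 Y25.0
G1 X0.0 Y25.0
G1 X0.0 Y0.0
M2 ; end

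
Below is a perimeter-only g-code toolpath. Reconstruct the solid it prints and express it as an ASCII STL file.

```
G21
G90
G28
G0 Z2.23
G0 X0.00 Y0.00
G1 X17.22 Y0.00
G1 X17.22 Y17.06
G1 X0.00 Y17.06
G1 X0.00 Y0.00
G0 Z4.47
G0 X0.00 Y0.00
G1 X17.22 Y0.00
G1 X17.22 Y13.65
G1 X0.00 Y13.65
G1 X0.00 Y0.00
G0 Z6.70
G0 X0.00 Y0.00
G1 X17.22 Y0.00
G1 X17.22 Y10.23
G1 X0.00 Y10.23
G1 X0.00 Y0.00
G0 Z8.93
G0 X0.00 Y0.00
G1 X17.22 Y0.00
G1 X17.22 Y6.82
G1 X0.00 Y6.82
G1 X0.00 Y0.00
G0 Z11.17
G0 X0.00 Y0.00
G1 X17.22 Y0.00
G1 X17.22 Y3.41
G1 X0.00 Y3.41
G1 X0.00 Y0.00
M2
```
solid part
  facet normal 0.0000 0.0000 -1.0000
    outer loop
      vertex 17.22 20.47 0.00
      vertex 17.22 0.00 0.00
      vertex 0.00 0.00 0.00
    endloop
  endfacet
  facet normal 0.0000 0.0000 -1.0000
    outer loop
      vertex 0.00 20.47 0.00
      vertex 17.22 20.47 0.00
      vertex 0.00 0.00 0.00
    endloop
  endfacet
  facet normal 0.0000 -1.0000 0.0000
    outer loop
      vertex 0.00 0.00 0.00
      vertex 17.22 0.00 0.00
      vertex 17.22 0.00 13.40
    endloop
  endfacet
  facet normal 0.0000 -1.0000 0.0000
    outer loop
      vertex 0.00 0.00 0.00
      vertex 17.22 0.00 13.40
      vertex 0.00 0.00 13.40
    endloop
  endfacet
  facet normal 0.0000 0.5477 0.8367
    outer loop
      vertex 0.00 0.00 13.40
      vertex 17.22 0.00 13.40
      vertex 17.22 20.47 0.00
    endloop
  endfacet
  facet normal 0.0000 0.5477 0.8367
    outer loop
      vertex 0.00 0.00 13.40
      vertex 17.22 20.47 0.00
      vertex 0.00 20.47 0.00
    endloop
  endfacet
  facet normal -1.0000 0.0000 0.0000
    outer loop
      vertex 0.00 0.00 13.40
      vertex 0.00 20.47 0.00
      vertex 0.00 0.00 0.00
    endloop
  endfacet
  facet normal 1.0000 0.0000 0.0000
    outer loop
      vertex 17.22 0.00 0.00
      vertex 17.22 20.47 0.00
      vertex 17.22 0.00 13.40
    endloop
  endfacet
endsolid part

The G0 Z moves step by Δz≈2.23 mm. The G1 loops shrink linearly with z, so the solid tapers from its base footprint up to z≈13.4. Closing with a flat bottom cap and the tapered top and triangulating gives 8 facets — a wedge (ramp): 17.2 × 20.5 mm base, rising to 13.4 mm along the y=0 edge and sloping linearly to z=0 at y=20.5.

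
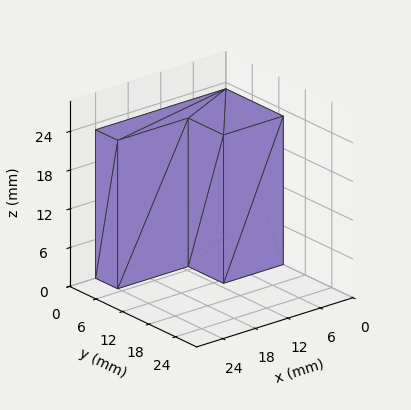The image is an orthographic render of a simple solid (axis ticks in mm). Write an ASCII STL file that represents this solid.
Reading the render: the shape is an L-shaped prism: outer 24 × 13 mm, arm thicknesses ≈ 5 mm (horizontal) and 11 mm (vertical), extruded 23 mm in z (dimensions read to the nearest mm from the axis ticks). For the STL, each face is triangulated and given an outward normal.

solid part
  facet normal 0.0000 0.0000 -1.0000
    outer loop
      vertex 24.00 5.00 0.00
      vertex 24.00 0.00 0.00
      vertex 0.00 0.00 0.00
    endloop
  endfacet
  facet normal 0.0000 0.0000 -1.0000
    outer loop
      vertex 11.00 5.00 0.00
      vertex 24.00 5.00 0.00
      vertex 0.00 0.00 0.00
    endloop
  endfacet
  facet normal 0.0000 0.0000 -1.0000
    outer loop
      vertex 11.00 13.00 0.00
      vertex 11.00 5.00 0.00
      vertex 0.00 0.00 0.00
    endloop
  endfacet
  facet normal 0.0000 0.0000 -1.0000
    outer loop
      vertex 0.00 13.00 0.00
      vertex 11.00 13.00 0.00
      vertex 0.00 0.00 0.00
    endloop
  endfacet
  facet normal 0.0000 0.0000 1.0000
    outer loop
      vertex 0.00 0.00 23.00
      vertex 24.00 0.00 23.00
      vertex 24.00 5.00 23.00
    endloop
  endfacet
  facet normal 0.0000 0.0000 1.0000
    outer loop
      vertex 0.00 0.00 23.00
      vertex 24.00 5.00 23.00
      vertex 11.00 5.00 23.00
    endloop
  endfacet
  facet normal 0.0000 0.0000 1.0000
    outer loop
      vertex 0.00 0.00 23.00
      vertex 11.00 5.00 23.00
      vertex 11.00 13.00 23.00
    endloop
  endfacet
  facet normal 0.0000 0.0000 1.0000
    outer loop
      vertex 0.00 0.00 23.00
      vertex 11.00 13.00 23.00
      vertex 0.00 13.00 23.00
    endloop
  endfacet
  facet normal 0.0000 -1.0000 0.0000
    outer loop
      vertex 0.00 0.00 0.00
      vertex 24.00 0.00 0.00
      vertex 24.00 0.00 23.00
    endloop
  endfacet
  facet normal 0.0000 -1.0000 0.0000
    outer loop
      vertex 0.00 0.00 0.00
      vertex 24.00 0.00 23.00
      vertex 0.00 0.00 23.00
    endloop
  endfacet
  facet normal 1.0000 0.0000 0.0000
    outer loop
      vertex 24.00 0.00 0.00
      vertex 24.00 5.00 0.00
      vertex 24.00 5.00 23.00
    endloop
  endfacet
  facet normal 1.0000 0.0000 0.0000
    outer loop
      vertex 24.00 0.00 0.00
      vertex 24.00 5.00 23.00
      vertex 24.00 0.00 23.00
    endloop
  endfacet
  facet normal 0.0000 1.0000 0.0000
    outer loop
      vertex 24.00 5.00 0.00
      vertex 11.00 5.00 0.00
      vertex 11.00 5.00 23.00
    endloop
  endfacet
  facet normal 0.0000 1.0000 0.0000
    outer loop
      vertex 24.00 5.00 0.00
      vertex 11.00 5.00 23.00
      vertex 24.00 5.00 23.00
    endloop
  endfacet
  facet normal 1.0000 0.0000 0.0000
    outer loop
      vertex 11.00 5.00 0.00
      vertex 11.00 13.00 0.00
      vertex 11.00 13.00 23.00
    endloop
  endfacet
  facet normal 1.0000 0.0000 0.0000
    outer loop
      vertex 11.00 5.00 0.00
      vertex 11.00 13.00 23.00
      vertex 11.00 5.00 23.00
    endloop
  endfacet
  facet normal 0.0000 1.0000 0.0000
    outer loop
      vertex 11.00 13.00 0.00
      vertex 0.00 13.00 0.00
      vertex 0.00 13.00 23.00
    endloop
  endfacet
  facet normal 0.0000 1.0000 0.0000
    outer loop
      vertex 11.00 13.00 0.00
      vertex 0.00 13.00 23.00
      vertex 11.00 13.00 23.00
    endloop
  endfacet
  facet normal -1.0000 0.0000 0.0000
    outer loop
      vertex 0.00 13.00 0.00
      vertex 0.00 0.00 0.00
      vertex 0.00 0.00 23.00
    endloop
  endfacet
  facet normal -1.0000 0.0000 0.0000
    outer loop
      vertex 0.00 13.00 0.00
      vertex 0.00 0.00 23.00
      vertex 0.00 13.00 23.00
    endloop
  endfacet
endsolid part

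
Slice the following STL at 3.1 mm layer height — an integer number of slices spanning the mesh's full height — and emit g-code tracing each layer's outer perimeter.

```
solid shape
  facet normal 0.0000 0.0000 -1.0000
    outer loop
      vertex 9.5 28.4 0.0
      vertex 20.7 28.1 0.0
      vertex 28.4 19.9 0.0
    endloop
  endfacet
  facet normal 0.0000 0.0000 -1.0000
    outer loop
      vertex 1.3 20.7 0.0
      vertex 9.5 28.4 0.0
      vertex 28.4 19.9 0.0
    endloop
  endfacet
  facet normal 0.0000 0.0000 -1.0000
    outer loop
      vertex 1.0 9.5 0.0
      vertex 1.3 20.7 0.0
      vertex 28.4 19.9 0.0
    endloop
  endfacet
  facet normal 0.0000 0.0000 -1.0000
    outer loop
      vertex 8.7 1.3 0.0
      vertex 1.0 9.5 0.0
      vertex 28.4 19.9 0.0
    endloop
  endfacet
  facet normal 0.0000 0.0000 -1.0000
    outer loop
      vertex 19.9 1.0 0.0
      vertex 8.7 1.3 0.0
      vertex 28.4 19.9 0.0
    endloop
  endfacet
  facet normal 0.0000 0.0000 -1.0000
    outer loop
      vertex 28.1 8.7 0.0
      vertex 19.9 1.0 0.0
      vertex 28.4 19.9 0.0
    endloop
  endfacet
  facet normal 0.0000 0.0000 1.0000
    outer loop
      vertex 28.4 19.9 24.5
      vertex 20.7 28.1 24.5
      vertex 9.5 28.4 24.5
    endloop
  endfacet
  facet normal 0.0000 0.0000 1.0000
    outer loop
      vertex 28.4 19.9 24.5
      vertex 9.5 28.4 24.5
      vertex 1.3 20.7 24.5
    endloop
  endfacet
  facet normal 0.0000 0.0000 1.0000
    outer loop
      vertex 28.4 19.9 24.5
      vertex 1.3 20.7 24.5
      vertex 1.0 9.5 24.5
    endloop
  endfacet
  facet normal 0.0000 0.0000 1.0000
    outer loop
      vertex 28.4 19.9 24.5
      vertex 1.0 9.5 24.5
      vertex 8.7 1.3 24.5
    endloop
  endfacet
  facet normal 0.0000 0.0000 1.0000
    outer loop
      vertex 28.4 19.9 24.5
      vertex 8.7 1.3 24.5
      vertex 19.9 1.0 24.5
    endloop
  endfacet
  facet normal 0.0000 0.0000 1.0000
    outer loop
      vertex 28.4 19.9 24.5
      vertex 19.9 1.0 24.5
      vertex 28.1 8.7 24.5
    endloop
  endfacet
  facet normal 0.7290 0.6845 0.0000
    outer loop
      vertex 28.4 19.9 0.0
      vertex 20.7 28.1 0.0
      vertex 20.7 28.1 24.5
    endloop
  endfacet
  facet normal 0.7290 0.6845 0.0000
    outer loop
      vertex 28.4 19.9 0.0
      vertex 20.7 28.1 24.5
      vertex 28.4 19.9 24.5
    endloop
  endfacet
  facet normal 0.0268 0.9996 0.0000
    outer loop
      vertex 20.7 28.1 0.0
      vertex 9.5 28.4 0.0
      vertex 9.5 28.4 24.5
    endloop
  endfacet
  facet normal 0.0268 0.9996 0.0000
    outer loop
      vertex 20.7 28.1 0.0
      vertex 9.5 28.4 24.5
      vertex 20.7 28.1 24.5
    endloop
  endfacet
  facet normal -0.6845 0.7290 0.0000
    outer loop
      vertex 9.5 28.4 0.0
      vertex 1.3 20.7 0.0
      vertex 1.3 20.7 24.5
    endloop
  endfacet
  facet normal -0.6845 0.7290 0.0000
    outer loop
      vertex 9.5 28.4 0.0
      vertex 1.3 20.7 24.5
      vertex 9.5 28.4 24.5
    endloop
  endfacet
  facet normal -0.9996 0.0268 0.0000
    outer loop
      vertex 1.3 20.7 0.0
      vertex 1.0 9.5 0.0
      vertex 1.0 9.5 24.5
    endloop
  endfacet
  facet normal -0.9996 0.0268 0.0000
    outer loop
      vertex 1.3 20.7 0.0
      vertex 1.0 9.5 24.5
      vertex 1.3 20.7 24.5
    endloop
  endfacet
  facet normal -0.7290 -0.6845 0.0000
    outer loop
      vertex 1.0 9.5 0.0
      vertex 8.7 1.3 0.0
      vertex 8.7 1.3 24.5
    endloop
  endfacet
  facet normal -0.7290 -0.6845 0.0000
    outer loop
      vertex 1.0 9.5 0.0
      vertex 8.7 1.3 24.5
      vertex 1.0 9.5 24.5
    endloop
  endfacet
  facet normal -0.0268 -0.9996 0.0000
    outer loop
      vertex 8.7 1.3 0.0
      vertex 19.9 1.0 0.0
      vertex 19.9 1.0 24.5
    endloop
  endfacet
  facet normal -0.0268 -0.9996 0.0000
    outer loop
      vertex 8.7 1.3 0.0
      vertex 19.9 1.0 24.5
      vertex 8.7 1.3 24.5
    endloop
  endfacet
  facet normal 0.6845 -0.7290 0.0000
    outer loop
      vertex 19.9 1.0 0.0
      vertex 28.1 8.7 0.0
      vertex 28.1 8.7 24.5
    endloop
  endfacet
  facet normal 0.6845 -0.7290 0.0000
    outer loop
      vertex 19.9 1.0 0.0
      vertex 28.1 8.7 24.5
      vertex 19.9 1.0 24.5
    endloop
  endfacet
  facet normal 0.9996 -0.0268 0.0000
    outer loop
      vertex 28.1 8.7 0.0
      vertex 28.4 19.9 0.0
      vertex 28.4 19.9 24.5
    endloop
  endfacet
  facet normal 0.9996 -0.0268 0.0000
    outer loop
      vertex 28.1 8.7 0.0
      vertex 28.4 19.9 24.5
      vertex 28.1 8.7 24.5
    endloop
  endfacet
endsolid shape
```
; perimeter-only toolpath
G21 ; units = mm
G90 ; absolute positioning
G28 ; home
; layer 1
G0 Z3.1
G0 X28.4 Y19.9
G1 X20.7 Y28.1
G1 X9.5 Y28.4
G1 X1.3 Y20.7
G1 X1.0 Y9.5
G1 X8.7 Y1.3
G1 X19.9 Y1.0
G1 X28.1 Y8.7
G1 X28.4 Y19.9
; layer 2
G0 Z6.1
G0 X28.4 Y19.9
G1 X20.7 Y28.1
G1 X9.5 Y28.4
G1 X1.3 Y20.7
G1 X1.0 Y9.5
G1 X8.7 Y1.3
G1 X19.9 Y1.0
G1 X28.1 Y8.7
G1 X28.4 Y19.9
; layer 3
G0 Z9.2
G0 X28.4 Y19.9
G1 X20.7 Y28.1
G1 X9.5 Y28.4
G1 X1.3 Y20.7
G1 X1.0 Y9.5
G1 X8.7 Y1.3
G1 X19.9 Y1.0
G1 X28.1 Y8.7
G1 X28.4 Y19.9
; layer 4
G0 Z12.2
G0 X28.4 Y19.9
G1 X20.7 Y28.1
G1 X9.5 Y28.4
G1 X1.3 Y20.7
G1 X1.0 Y9.5
G1 X8.7 Y1.3
G1 X19.9 Y1.0
G1 X28.1 Y8.7
G1 X28.4 Y19.9
; layer 5
G0 Z15.3
G0 X28.4 Y19.9
G1 X20.7 Y28.1
G1 X9.5 Y28.4
G1 X1.3 Y20.7
G1 X1.0 Y9.5
G1 X8.7 Y1.3
G1 X19.9 Y1.0
G1 X28.1 Y8.7
G1 X28.4 Y19.9
; layer 6
G0 Z18.4
G0 X28.4 Y19.9
G1 X20.7 Y28.1
G1 X9.5 Y28.4
G1 X1.3 Y20.7
G1 X1.0 Y9.5
G1 X8.7 Y1.3
G1 X19.9 Y1.0
G1 X28.1 Y8.7
G1 X28.4 Y19.9
; layer 7
G0 Z21.4
G0 X28.4 Y19.9
G1 X20.7 Y28.1
G1 X9.5 Y28.4
G1 X1.3 Y20.7
G1 X1.0 Y9.5
G1 X8.7 Y1.3
G1 X19.9 Y1.0
G1 X28.1 Y8.7
G1 X28.4 Y19.9
; layer 8
G0 Z24.5
G0 X28.4 Y19.9
G1 X20.7 Y28.1
G1 X9.5 Y28.4
G1 X1.3 Y20.7
G1 X1.0 Y9.5
G1 X8.7 Y1.3
G1 X19.9 Y1.0
G1 X28.1 Y8.7
G1 X28.4 Y19.9
M2 ; end

The solid is a regular 8-sided prism (a cylinder approximated with 8 flat sides), circumscribed radius ≈ 14.7 mm, height ≈ 24.5 mm. Slicing at Δz = 3.1 mm — 8 equal slices spanning the solid's height, so layer i sits at z = i·h/8 — gives 8 non-empty perimeters. Each is a 8-segment closed polygon; G0 lifts to the layer z and rapids to the start vertex, then G1 traces the edges.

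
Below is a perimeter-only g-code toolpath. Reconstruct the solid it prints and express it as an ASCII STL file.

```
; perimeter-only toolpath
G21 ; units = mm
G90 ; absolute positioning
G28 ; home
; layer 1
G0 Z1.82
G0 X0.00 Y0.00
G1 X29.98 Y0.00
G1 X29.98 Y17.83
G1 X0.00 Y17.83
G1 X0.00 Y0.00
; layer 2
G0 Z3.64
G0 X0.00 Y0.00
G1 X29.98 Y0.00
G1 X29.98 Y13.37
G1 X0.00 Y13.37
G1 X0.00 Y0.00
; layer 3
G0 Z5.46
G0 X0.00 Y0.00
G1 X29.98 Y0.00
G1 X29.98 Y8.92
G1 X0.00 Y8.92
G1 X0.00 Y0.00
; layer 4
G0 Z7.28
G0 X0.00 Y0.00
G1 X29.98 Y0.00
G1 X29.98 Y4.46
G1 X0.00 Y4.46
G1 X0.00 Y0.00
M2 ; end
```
solid part
  facet normal 0.0000 0.0000 -1.0000
    outer loop
      vertex 29.98 22.29 0.00
      vertex 29.98 0.00 0.00
      vertex 0.00 0.00 0.00
    endloop
  endfacet
  facet normal 0.0000 0.0000 -1.0000
    outer loop
      vertex 0.00 22.29 0.00
      vertex 29.98 22.29 0.00
      vertex 0.00 0.00 0.00
    endloop
  endfacet
  facet normal 0.0000 -1.0000 0.0000
    outer loop
      vertex 0.00 0.00 0.00
      vertex 29.98 0.00 0.00
      vertex 29.98 0.00 9.10
    endloop
  endfacet
  facet normal 0.0000 -1.0000 0.0000
    outer loop
      vertex 0.00 0.00 0.00
      vertex 29.98 0.00 9.10
      vertex 0.00 0.00 9.10
    endloop
  endfacet
  facet normal 0.0000 0.3780 0.9258
    outer loop
      vertex 0.00 0.00 9.10
      vertex 29.98 0.00 9.10
      vertex 29.98 22.29 0.00
    endloop
  endfacet
  facet normal 0.0000 0.3780 0.9258
    outer loop
      vertex 0.00 0.00 9.10
      vertex 29.98 22.29 0.00
      vertex 0.00 22.29 0.00
    endloop
  endfacet
  facet normal -1.0000 0.0000 0.0000
    outer loop
      vertex 0.00 0.00 9.10
      vertex 0.00 22.29 0.00
      vertex 0.00 0.00 0.00
    endloop
  endfacet
  facet normal 1.0000 0.0000 0.0000
    outer loop
      vertex 29.98 0.00 0.00
      vertex 29.98 22.29 0.00
      vertex 29.98 0.00 9.10
    endloop
  endfacet
endsolid part

The G0 Z moves step by Δz≈1.82 mm. The G1 loops shrink linearly with z, so the solid tapers from its base footprint up to z≈9.1. Closing with a flat bottom cap and the tapered top and triangulating gives 8 facets — a wedge (ramp): 30 × 22.3 mm base, rising to 9.1 mm along the y=0 edge and sloping linearly to z=0 at y=22.3.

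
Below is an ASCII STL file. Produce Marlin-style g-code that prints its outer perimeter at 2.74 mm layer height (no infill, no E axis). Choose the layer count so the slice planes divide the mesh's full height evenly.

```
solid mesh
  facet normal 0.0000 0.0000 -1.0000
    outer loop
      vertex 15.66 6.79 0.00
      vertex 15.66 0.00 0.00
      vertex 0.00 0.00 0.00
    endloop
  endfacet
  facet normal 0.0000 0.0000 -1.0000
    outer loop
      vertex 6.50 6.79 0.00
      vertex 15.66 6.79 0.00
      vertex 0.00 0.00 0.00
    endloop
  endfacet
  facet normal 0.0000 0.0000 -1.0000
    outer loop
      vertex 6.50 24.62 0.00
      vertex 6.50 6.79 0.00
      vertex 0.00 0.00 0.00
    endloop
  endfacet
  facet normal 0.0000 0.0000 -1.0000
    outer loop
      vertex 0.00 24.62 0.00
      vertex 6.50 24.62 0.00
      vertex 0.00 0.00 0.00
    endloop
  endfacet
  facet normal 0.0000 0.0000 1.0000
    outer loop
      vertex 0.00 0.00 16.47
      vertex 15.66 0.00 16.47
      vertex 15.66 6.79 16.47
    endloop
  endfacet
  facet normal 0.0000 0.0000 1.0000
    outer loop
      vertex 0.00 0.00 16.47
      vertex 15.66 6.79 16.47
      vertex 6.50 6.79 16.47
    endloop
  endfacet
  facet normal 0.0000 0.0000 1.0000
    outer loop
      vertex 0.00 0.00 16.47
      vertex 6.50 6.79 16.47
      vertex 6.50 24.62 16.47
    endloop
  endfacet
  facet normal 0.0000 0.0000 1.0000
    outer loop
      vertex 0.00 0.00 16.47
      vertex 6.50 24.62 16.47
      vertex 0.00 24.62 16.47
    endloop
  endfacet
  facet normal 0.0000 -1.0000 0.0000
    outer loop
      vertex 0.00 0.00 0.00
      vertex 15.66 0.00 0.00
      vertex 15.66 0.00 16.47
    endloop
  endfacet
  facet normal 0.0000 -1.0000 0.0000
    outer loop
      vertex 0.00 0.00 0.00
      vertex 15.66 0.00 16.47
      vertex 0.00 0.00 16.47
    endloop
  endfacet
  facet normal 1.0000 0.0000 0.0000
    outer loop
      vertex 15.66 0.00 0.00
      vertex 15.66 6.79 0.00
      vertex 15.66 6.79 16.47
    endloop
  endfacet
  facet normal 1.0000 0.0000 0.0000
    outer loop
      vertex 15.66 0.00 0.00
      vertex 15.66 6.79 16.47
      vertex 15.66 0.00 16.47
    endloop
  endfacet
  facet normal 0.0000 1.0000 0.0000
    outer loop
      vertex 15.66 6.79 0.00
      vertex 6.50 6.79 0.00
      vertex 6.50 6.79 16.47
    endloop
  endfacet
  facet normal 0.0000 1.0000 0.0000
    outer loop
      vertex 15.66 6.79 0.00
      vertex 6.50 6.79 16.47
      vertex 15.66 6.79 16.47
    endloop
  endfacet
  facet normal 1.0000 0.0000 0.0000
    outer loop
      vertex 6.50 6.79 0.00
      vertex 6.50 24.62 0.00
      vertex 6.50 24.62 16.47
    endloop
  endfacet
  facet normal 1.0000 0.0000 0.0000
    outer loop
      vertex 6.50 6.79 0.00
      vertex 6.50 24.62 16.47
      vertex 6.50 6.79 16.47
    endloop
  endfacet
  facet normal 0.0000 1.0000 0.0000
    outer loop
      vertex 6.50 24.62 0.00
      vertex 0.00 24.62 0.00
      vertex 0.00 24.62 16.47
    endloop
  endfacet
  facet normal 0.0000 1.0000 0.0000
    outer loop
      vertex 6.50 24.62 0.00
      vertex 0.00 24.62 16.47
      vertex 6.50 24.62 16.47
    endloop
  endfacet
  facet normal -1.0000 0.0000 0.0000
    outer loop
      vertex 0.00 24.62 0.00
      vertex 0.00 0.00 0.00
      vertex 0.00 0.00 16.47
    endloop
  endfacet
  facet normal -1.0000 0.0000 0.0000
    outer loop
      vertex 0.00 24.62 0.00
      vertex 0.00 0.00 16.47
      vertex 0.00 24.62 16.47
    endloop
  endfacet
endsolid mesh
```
; perimeter-only toolpath
G21 ; units = mm
G90 ; absolute positioning
G28 ; home
; layer 1
G0 Z2.74
G0 X0.00 Y0.00
G1 X15.66 Y0.00
G1 X15.66 Y6.79
G1 X6.50 Y6.79
G1 X6.50 Y24.62
G1 X0.00 Y24.62
G1 X0.00 Y0.00
; layer 2
G0 Z5.49
G0 X0.00 Y0.00
G1 X15.66 Y0.00
G1 X15.66 Y6.79
G1 X6.50 Y6.79
G1 X6.50 Y24.62
G1 X0.00 Y24.62
G1 X0.00 Y0.00
; layer 3
G0 Z8.23
G0 X0.00 Y0.00
G1 X15.66 Y0.00
G1 X15.66 Y6.79
G1 X6.50 Y6.79
G1 X6.50 Y24.62
G1 X0.00 Y24.62
G1 X0.00 Y0.00
; layer 4
G0 Z10.98
G0 X0.00 Y0.00
G1 X15.66 Y0.00
G1 X15.66 Y6.79
G1 X6.50 Y6.79
G1 X6.50 Y24.62
G1 X0.00 Y24.62
G1 X0.00 Y0.00
; layer 5
G0 Z13.72
G0 X0.00 Y0.00
G1 X15.66 Y0.00
G1 X15.66 Y6.79
G1 X6.50 Y6.79
G1 X6.50 Y24.62
G1 X0.00 Y24.62
G1 X0.00 Y0.00
; layer 6
G0 Z16.47
G0 X0.00 Y0.00
G1 X15.66 Y0.00
G1 X15.66 Y6.79
G1 X6.50 Y6.79
G1 X6.50 Y24.62
G1 X0.00 Y24.62
G1 X0.00 Y0.00
M2 ; end

The solid is an L-shaped prism: outer 15.7 × 24.6 mm, arm thicknesses ≈ 6.79 mm (horizontal) and 6.5 mm (vertical), extruded 16.5 mm in z. Slicing at Δz = 2.74 mm — 6 equal slices spanning the solid's height, so layer i sits at z = i·h/6 — gives 6 non-empty perimeters. Each is a 6-segment closed polygon; G0 lifts to the layer z and rapids to the start vertex, then G1 traces the edges.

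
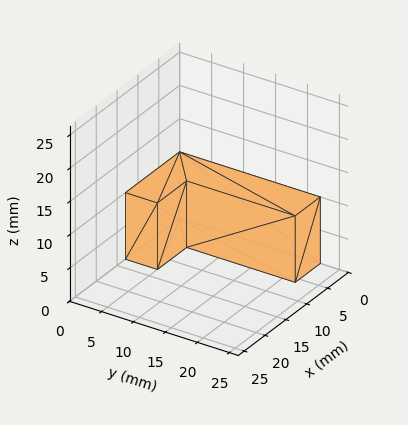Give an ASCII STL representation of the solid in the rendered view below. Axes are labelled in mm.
Reading the render: the shape is an L-shaped prism: outer 13 × 22 mm, arm thicknesses ≈ 5 mm (horizontal) and 6 mm (vertical), extruded 10 mm in z (dimensions read to the nearest mm from the axis ticks). For the STL, each face is triangulated and given an outward normal.

solid part
  facet normal 0.0000 0.0000 -1.0000
    outer loop
      vertex 13.00 5.00 0.00
      vertex 13.00 0.00 0.00
      vertex 0.00 0.00 0.00
    endloop
  endfacet
  facet normal 0.0000 0.0000 -1.0000
    outer loop
      vertex 6.00 5.00 0.00
      vertex 13.00 5.00 0.00
      vertex 0.00 0.00 0.00
    endloop
  endfacet
  facet normal 0.0000 0.0000 -1.0000
    outer loop
      vertex 6.00 22.00 0.00
      vertex 6.00 5.00 0.00
      vertex 0.00 0.00 0.00
    endloop
  endfacet
  facet normal 0.0000 0.0000 -1.0000
    outer loop
      vertex 0.00 22.00 0.00
      vertex 6.00 22.00 0.00
      vertex 0.00 0.00 0.00
    endloop
  endfacet
  facet normal 0.0000 0.0000 1.0000
    outer loop
      vertex 0.00 0.00 10.00
      vertex 13.00 0.00 10.00
      vertex 13.00 5.00 10.00
    endloop
  endfacet
  facet normal 0.0000 0.0000 1.0000
    outer loop
      vertex 0.00 0.00 10.00
      vertex 13.00 5.00 10.00
      vertex 6.00 5.00 10.00
    endloop
  endfacet
  facet normal 0.0000 0.0000 1.0000
    outer loop
      vertex 0.00 0.00 10.00
      vertex 6.00 5.00 10.00
      vertex 6.00 22.00 10.00
    endloop
  endfacet
  facet normal 0.0000 0.0000 1.0000
    outer loop
      vertex 0.00 0.00 10.00
      vertex 6.00 22.00 10.00
      vertex 0.00 22.00 10.00
    endloop
  endfacet
  facet normal 0.0000 -1.0000 0.0000
    outer loop
      vertex 0.00 0.00 0.00
      vertex 13.00 0.00 0.00
      vertex 13.00 0.00 10.00
    endloop
  endfacet
  facet normal 0.0000 -1.0000 0.0000
    outer loop
      vertex 0.00 0.00 0.00
      vertex 13.00 0.00 10.00
      vertex 0.00 0.00 10.00
    endloop
  endfacet
  facet normal 1.0000 0.0000 0.0000
    outer loop
      vertex 13.00 0.00 0.00
      vertex 13.00 5.00 0.00
      vertex 13.00 5.00 10.00
    endloop
  endfacet
  facet normal 1.0000 0.0000 0.0000
    outer loop
      vertex 13.00 0.00 0.00
      vertex 13.00 5.00 10.00
      vertex 13.00 0.00 10.00
    endloop
  endfacet
  facet normal 0.0000 1.0000 0.0000
    outer loop
      vertex 13.00 5.00 0.00
      vertex 6.00 5.00 0.00
      vertex 6.00 5.00 10.00
    endloop
  endfacet
  facet normal 0.0000 1.0000 0.0000
    outer loop
      vertex 13.00 5.00 0.00
      vertex 6.00 5.00 10.00
      vertex 13.00 5.00 10.00
    endloop
  endfacet
  facet normal 1.0000 0.0000 0.0000
    outer loop
      vertex 6.00 5.00 0.00
      vertex 6.00 22.00 0.00
      vertex 6.00 22.00 10.00
    endloop
  endfacet
  facet normal 1.0000 0.0000 0.0000
    outer loop
      vertex 6.00 5.00 0.00
      vertex 6.00 22.00 10.00
      vertex 6.00 5.00 10.00
    endloop
  endfacet
  facet normal 0.0000 1.0000 0.0000
    outer loop
      vertex 6.00 22.00 0.00
      vertex 0.00 22.00 0.00
      vertex 0.00 22.00 10.00
    endloop
  endfacet
  facet normal 0.0000 1.0000 0.0000
    outer loop
      vertex 6.00 22.00 0.00
      vertex 0.00 22.00 10.00
      vertex 6.00 22.00 10.00
    endloop
  endfacet
  facet normal -1.0000 0.0000 0.0000
    outer loop
      vertex 0.00 22.00 0.00
      vertex 0.00 0.00 0.00
      vertex 0.00 0.00 10.00
    endloop
  endfacet
  facet normal -1.0000 0.0000 0.0000
    outer loop
      vertex 0.00 22.00 0.00
      vertex 0.00 0.00 10.00
      vertex 0.00 22.00 10.00
    endloop
  endfacet
endsolid part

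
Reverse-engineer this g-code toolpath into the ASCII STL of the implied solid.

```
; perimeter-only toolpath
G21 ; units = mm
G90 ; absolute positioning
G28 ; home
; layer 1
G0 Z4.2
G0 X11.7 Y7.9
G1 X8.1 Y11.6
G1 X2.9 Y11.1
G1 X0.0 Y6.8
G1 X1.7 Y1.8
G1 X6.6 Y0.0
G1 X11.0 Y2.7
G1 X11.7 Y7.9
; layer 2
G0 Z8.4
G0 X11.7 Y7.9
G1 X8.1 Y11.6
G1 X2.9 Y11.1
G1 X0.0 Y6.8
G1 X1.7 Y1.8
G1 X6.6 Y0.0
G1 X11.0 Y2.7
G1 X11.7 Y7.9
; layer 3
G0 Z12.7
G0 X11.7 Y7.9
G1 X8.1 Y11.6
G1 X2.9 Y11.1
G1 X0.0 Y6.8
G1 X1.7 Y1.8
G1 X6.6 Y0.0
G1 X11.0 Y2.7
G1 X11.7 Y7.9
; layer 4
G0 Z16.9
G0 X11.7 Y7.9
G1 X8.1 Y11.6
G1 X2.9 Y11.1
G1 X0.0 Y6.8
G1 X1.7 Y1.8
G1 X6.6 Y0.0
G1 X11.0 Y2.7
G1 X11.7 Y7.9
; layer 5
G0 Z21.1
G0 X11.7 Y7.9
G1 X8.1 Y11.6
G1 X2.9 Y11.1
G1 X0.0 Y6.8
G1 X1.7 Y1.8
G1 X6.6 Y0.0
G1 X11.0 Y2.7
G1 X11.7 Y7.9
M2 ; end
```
solid part
  facet normal 0.0000 0.0000 -1.0000
    outer loop
      vertex 2.9 11.1 0.0
      vertex 8.1 11.6 0.0
      vertex 11.7 7.9 0.0
    endloop
  endfacet
  facet normal 0.0000 0.0000 -1.0000
    outer loop
      vertex 0.0 6.8 0.0
      vertex 2.9 11.1 0.0
      vertex 11.7 7.9 0.0
    endloop
  endfacet
  facet normal 0.0000 0.0000 -1.0000
    outer loop
      vertex 1.7 1.8 0.0
      vertex 0.0 6.8 0.0
      vertex 11.7 7.9 0.0
    endloop
  endfacet
  facet normal 0.0000 0.0000 -1.0000
    outer loop
      vertex 6.6 0.0 0.0
      vertex 1.7 1.8 0.0
      vertex 11.7 7.9 0.0
    endloop
  endfacet
  facet normal 0.0000 0.0000 -1.0000
    outer loop
      vertex 11.0 2.7 0.0
      vertex 6.6 0.0 0.0
      vertex 11.7 7.9 0.0
    endloop
  endfacet
  facet normal 0.0000 0.0000 1.0000
    outer loop
      vertex 11.7 7.9 21.1
      vertex 8.1 11.6 21.1
      vertex 2.9 11.1 21.1
    endloop
  endfacet
  facet normal 0.0000 0.0000 1.0000
    outer loop
      vertex 11.7 7.9 21.1
      vertex 2.9 11.1 21.1
      vertex 0.0 6.8 21.1
    endloop
  endfacet
  facet normal 0.0000 0.0000 1.0000
    outer loop
      vertex 11.7 7.9 21.1
      vertex 0.0 6.8 21.1
      vertex 1.7 1.8 21.1
    endloop
  endfacet
  facet normal 0.0000 0.0000 1.0000
    outer loop
      vertex 11.7 7.9 21.1
      vertex 1.7 1.8 21.1
      vertex 6.6 0.0 21.1
    endloop
  endfacet
  facet normal 0.0000 0.0000 1.0000
    outer loop
      vertex 11.7 7.9 21.1
      vertex 6.6 0.0 21.1
      vertex 11.0 2.7 21.1
    endloop
  endfacet
  facet normal 0.7167 0.6974 0.0000
    outer loop
      vertex 11.7 7.9 0.0
      vertex 8.1 11.6 0.0
      vertex 8.1 11.6 21.1
    endloop
  endfacet
  facet normal 0.7167 0.6974 0.0000
    outer loop
      vertex 11.7 7.9 0.0
      vertex 8.1 11.6 21.1
      vertex 11.7 7.9 21.1
    endloop
  endfacet
  facet normal -0.0957 0.9954 0.0000
    outer loop
      vertex 8.1 11.6 0.0
      vertex 2.9 11.1 0.0
      vertex 2.9 11.1 21.1
    endloop
  endfacet
  facet normal -0.0957 0.9954 0.0000
    outer loop
      vertex 8.1 11.6 0.0
      vertex 2.9 11.1 21.1
      vertex 8.1 11.6 21.1
    endloop
  endfacet
  facet normal -0.8291 0.5591 0.0000
    outer loop
      vertex 2.9 11.1 0.0
      vertex 0.0 6.8 0.0
      vertex 0.0 6.8 21.1
    endloop
  endfacet
  facet normal -0.8291 0.5591 0.0000
    outer loop
      vertex 2.9 11.1 0.0
      vertex 0.0 6.8 21.1
      vertex 2.9 11.1 21.1
    endloop
  endfacet
  facet normal -0.9468 -0.3219 0.0000
    outer loop
      vertex 0.0 6.8 0.0
      vertex 1.7 1.8 0.0
      vertex 1.7 1.8 21.1
    endloop
  endfacet
  facet normal -0.9468 -0.3219 0.0000
    outer loop
      vertex 0.0 6.8 0.0
      vertex 1.7 1.8 21.1
      vertex 0.0 6.8 21.1
    endloop
  endfacet
  facet normal -0.3448 -0.9387 0.0000
    outer loop
      vertex 1.7 1.8 0.0
      vertex 6.6 0.0 0.0
      vertex 6.6 0.0 21.1
    endloop
  endfacet
  facet normal -0.3448 -0.9387 0.0000
    outer loop
      vertex 1.7 1.8 0.0
      vertex 6.6 0.0 21.1
      vertex 1.7 1.8 21.1
    endloop
  endfacet
  facet normal 0.5230 -0.8523 0.0000
    outer loop
      vertex 6.6 0.0 0.0
      vertex 11.0 2.7 0.0
      vertex 11.0 2.7 21.1
    endloop
  endfacet
  facet normal 0.5230 -0.8523 0.0000
    outer loop
      vertex 6.6 0.0 0.0
      vertex 11.0 2.7 21.1
      vertex 6.6 0.0 21.1
    endloop
  endfacet
  facet normal 0.9911 -0.1334 0.0000
    outer loop
      vertex 11.0 2.7 0.0
      vertex 11.7 7.9 0.0
      vertex 11.7 7.9 21.1
    endloop
  endfacet
  facet normal 0.9911 -0.1334 0.0000
    outer loop
      vertex 11.0 2.7 0.0
      vertex 11.7 7.9 21.1
      vertex 11.0 2.7 21.1
    endloop
  endfacet
endsolid part

The G0 Z moves step by Δz≈4.2 mm. Every layer's G1 loop is the same polygon, so the solid is a straight extrusion of it from z=0 to z≈21.1. Closing with flat bottom and top caps and triangulating gives 24 facets — a regular 7-sided prism (a cylinder approximated with 7 flat sides), circumscribed radius ≈ 6 mm, height ≈ 21.1 mm.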